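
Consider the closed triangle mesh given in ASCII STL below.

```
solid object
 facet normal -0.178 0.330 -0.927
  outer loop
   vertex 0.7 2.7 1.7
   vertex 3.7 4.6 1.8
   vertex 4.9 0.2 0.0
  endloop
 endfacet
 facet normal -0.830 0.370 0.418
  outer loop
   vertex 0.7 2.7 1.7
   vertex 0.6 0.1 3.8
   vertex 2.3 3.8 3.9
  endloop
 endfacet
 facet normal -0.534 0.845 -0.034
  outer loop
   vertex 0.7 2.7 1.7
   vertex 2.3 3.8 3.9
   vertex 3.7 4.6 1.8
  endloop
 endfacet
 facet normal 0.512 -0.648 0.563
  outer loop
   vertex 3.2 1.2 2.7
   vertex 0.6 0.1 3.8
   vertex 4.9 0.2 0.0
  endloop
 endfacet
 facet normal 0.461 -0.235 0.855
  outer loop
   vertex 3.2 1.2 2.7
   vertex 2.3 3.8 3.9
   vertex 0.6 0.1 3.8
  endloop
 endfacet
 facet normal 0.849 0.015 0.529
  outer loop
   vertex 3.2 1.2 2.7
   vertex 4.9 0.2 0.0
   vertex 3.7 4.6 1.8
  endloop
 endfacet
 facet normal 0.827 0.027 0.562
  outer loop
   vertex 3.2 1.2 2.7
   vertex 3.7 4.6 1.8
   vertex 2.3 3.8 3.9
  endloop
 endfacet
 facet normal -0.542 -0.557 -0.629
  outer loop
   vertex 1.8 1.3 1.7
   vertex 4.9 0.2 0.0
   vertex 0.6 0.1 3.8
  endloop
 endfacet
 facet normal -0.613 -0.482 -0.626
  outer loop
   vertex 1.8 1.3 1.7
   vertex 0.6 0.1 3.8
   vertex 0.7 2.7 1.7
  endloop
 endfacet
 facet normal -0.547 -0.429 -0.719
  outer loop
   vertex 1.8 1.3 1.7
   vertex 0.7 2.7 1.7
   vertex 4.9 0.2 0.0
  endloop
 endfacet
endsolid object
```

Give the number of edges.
15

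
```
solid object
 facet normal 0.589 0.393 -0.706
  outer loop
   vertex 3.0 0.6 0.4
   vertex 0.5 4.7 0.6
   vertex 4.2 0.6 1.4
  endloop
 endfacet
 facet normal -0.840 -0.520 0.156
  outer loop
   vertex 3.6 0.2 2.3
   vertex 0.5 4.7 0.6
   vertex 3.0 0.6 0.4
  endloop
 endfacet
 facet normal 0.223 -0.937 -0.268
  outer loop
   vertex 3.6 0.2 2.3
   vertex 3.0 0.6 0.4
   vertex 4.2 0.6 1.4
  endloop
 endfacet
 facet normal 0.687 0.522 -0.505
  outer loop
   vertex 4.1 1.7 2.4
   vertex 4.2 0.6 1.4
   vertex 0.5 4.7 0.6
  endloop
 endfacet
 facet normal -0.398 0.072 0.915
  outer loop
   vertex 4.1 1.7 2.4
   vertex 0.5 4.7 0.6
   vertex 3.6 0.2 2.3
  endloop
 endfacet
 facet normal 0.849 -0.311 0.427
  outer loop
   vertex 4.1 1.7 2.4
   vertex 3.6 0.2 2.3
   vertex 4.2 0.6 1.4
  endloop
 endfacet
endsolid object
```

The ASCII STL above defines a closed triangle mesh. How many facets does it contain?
6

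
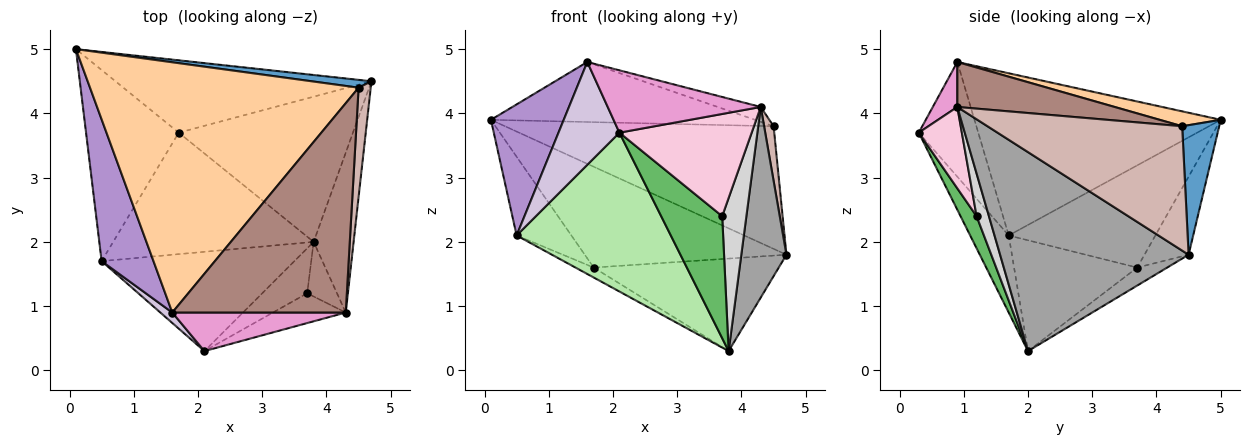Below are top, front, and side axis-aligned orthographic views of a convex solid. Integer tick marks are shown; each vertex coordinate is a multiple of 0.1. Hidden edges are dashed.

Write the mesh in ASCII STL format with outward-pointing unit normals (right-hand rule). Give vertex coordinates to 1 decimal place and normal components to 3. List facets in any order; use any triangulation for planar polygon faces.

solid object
 facet normal 0.136 0.989 0.063
  outer loop
   vertex 4.5 4.4 3.8
   vertex 4.7 4.5 1.8
   vertex 0.1 5.0 3.9
  endloop
 endfacet
 facet normal -0.175 0.800 -0.574
  outer loop
   vertex 1.7 3.7 1.6
   vertex 0.1 5.0 3.9
   vertex 4.7 4.5 1.8
  endloop
 endfacet
 facet normal -0.087 0.535 -0.840
  outer loop
   vertex 1.7 3.7 1.6
   vertex 4.7 4.5 1.8
   vertex 3.8 2.0 0.3
  endloop
 endfacet
 facet normal 0.054 0.233 0.971
  outer loop
   vertex 1.6 0.9 4.8
   vertex 4.5 4.4 3.8
   vertex 0.1 5.0 3.9
  endloop
 endfacet
 facet normal 0.240 -0.911 -0.336
  outer loop
   vertex 3.7 1.2 2.4
   vertex 2.1 0.3 3.7
   vertex 3.8 2.0 0.3
  endloop
 endfacet
 facet normal -0.207 -0.830 -0.518
  outer loop
   vertex 0.5 1.7 2.1
   vertex 3.8 2.0 0.3
   vertex 2.1 0.3 3.7
  endloop
 endfacet
 facet normal -0.483 0.071 -0.873
  outer loop
   vertex 0.5 1.7 2.1
   vertex 1.7 3.7 1.6
   vertex 3.8 2.0 0.3
  endloop
 endfacet
 facet normal -0.714 0.267 -0.647
  outer loop
   vertex 0.5 1.7 2.1
   vertex 0.1 5.0 3.9
   vertex 1.7 3.7 1.6
  endloop
 endfacet
 facet normal -0.917 -0.271 0.293
  outer loop
   vertex 0.5 1.7 2.1
   vertex 1.6 0.9 4.8
   vertex 0.1 5.0 3.9
  endloop
 endfacet
 facet normal -0.697 -0.714 0.072
  outer loop
   vertex 0.5 1.7 2.1
   vertex 2.1 0.3 3.7
   vertex 1.6 0.9 4.8
  endloop
 endfacet
 facet normal 0.250 0.068 0.966
  outer loop
   vertex 4.3 0.9 4.1
   vertex 4.5 4.4 3.8
   vertex 1.6 0.9 4.8
  endloop
 endfacet
 facet normal 0.994 -0.048 0.097
  outer loop
   vertex 4.3 0.9 4.1
   vertex 4.7 4.5 1.8
   vertex 4.5 4.4 3.8
  endloop
 endfacet
 facet normal 0.135 -0.843 0.521
  outer loop
   vertex 4.3 0.9 4.1
   vertex 1.6 0.9 4.8
   vertex 2.1 0.3 3.7
  endloop
 endfacet
 facet normal 0.298 -0.916 -0.267
  outer loop
   vertex 4.3 0.9 4.1
   vertex 2.1 0.3 3.7
   vertex 3.7 1.2 2.4
  endloop
 endfacet
 facet normal 0.954 -0.229 -0.192
  outer loop
   vertex 4.3 0.9 4.1
   vertex 3.8 2.0 0.3
   vertex 4.7 4.5 1.8
  endloop
 endfacet
 facet normal 0.433 -0.849 -0.303
  outer loop
   vertex 4.3 0.9 4.1
   vertex 3.7 1.2 2.4
   vertex 3.8 2.0 0.3
  endloop
 endfacet
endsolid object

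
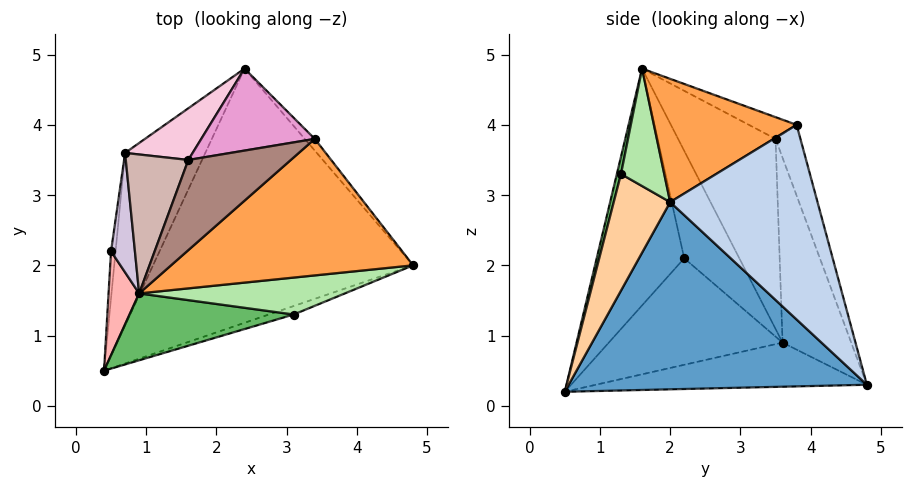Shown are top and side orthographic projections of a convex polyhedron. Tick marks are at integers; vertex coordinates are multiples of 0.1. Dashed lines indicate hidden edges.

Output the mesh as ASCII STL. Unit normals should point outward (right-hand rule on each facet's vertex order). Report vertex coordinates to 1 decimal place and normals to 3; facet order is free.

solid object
 facet normal 0.566 -0.245 -0.787
  outer loop
   vertex 2.4 4.8 0.3
   vertex 4.8 2.0 2.9
   vertex 0.4 0.5 0.2
  endloop
 endfacet
 facet normal 0.777 0.629 -0.040
  outer loop
   vertex 3.4 3.8 4.0
   vertex 4.8 2.0 2.9
   vertex 2.4 4.8 0.3
  endloop
 endfacet
 facet normal 0.446 -0.188 0.875
  outer loop
   vertex 3.4 3.8 4.0
   vertex 0.9 1.6 4.8
   vertex 4.8 2.0 2.9
  endloop
 endfacet
 facet normal 0.364 -0.928 -0.077
  outer loop
   vertex 3.1 1.3 3.3
   vertex 0.4 0.5 0.2
   vertex 4.8 2.0 2.9
  endloop
 endfacet
 facet normal 0.024 -0.973 0.230
  outer loop
   vertex 3.1 1.3 3.3
   vertex 0.9 1.6 4.8
   vertex 0.4 0.5 0.2
  endloop
 endfacet
 facet normal 0.405 -0.578 0.709
  outer loop
   vertex 3.1 1.3 3.3
   vertex 4.8 2.0 2.9
   vertex 0.9 1.6 4.8
  endloop
 endfacet
 facet normal -0.468 0.237 -0.851
  outer loop
   vertex 0.7 3.6 0.9
   vertex 2.4 4.8 0.3
   vertex 0.4 0.5 0.2
  endloop
 endfacet
 facet normal -0.988 -0.085 0.128
  outer loop
   vertex 0.5 2.2 2.1
   vertex 0.4 0.5 0.2
   vertex 0.9 1.6 4.8
  endloop
 endfacet
 facet normal -0.993 0.106 -0.042
  outer loop
   vertex 0.5 2.2 2.1
   vertex 0.7 3.6 0.9
   vertex 0.4 0.5 0.2
  endloop
 endfacet
 facet normal -0.928 0.309 0.206
  outer loop
   vertex 0.5 2.2 2.1
   vertex 0.9 1.6 4.8
   vertex 0.7 3.6 0.9
  endloop
 endfacet
 facet normal -0.178 0.509 0.842
  outer loop
   vertex 1.6 3.5 3.8
   vertex 0.9 1.6 4.8
   vertex 3.4 3.8 4.0
  endloop
 endfacet
 facet normal -0.845 0.457 0.278
  outer loop
   vertex 1.6 3.5 3.8
   vertex 0.7 3.6 0.9
   vertex 0.9 1.6 4.8
  endloop
 endfacet
 facet normal -0.189 0.934 0.304
  outer loop
   vertex 1.6 3.5 3.8
   vertex 3.4 3.8 4.0
   vertex 2.4 4.8 0.3
  endloop
 endfacet
 facet normal -0.520 0.832 0.190
  outer loop
   vertex 1.6 3.5 3.8
   vertex 2.4 4.8 0.3
   vertex 0.7 3.6 0.9
  endloop
 endfacet
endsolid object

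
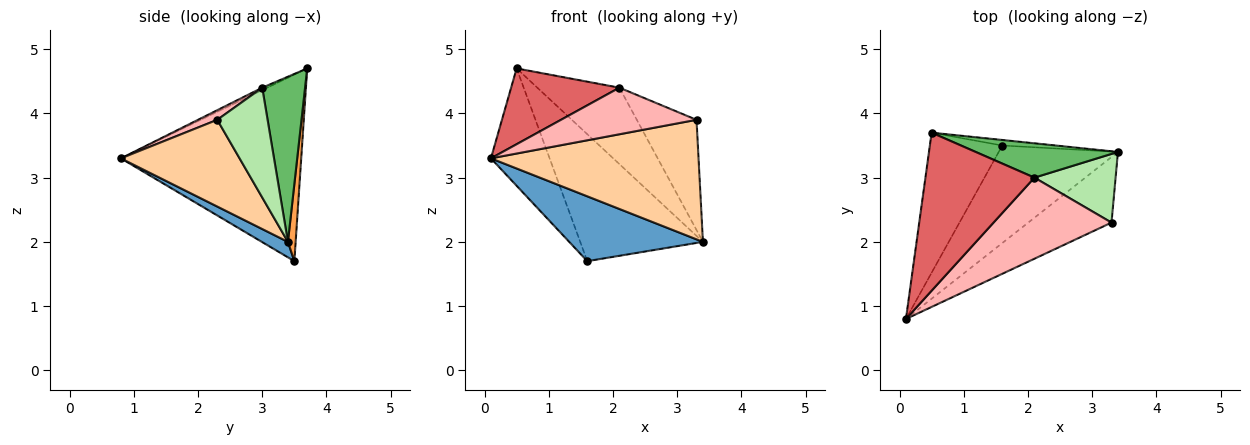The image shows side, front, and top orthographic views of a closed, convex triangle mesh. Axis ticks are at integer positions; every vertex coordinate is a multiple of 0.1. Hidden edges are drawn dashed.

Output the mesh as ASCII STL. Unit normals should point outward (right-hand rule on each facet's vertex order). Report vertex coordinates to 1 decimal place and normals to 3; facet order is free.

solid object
 facet normal 0.107 -0.550 -0.828
  outer loop
   vertex 1.6 3.5 1.7
   vertex 3.4 3.4 2.0
   vertex 0.1 0.8 3.3
  endloop
 endfacet
 facet normal -0.892 0.290 -0.346
  outer loop
   vertex 1.6 3.5 1.7
   vertex 0.1 0.8 3.3
   vertex 0.5 3.7 4.7
  endloop
 endfacet
 facet normal 0.063 0.997 -0.044
  outer loop
   vertex 1.6 3.5 1.7
   vertex 0.5 3.7 4.7
   vertex 3.4 3.4 2.0
  endloop
 endfacet
 facet normal 0.448 -0.784 -0.430
  outer loop
   vertex 3.3 2.3 3.9
   vertex 0.1 0.8 3.3
   vertex 3.4 3.4 2.0
  endloop
 endfacet
 facet normal 0.430 0.824 0.370
  outer loop
   vertex 2.1 3.0 4.4
   vertex 3.4 3.4 2.0
   vertex 0.5 3.7 4.7
  endloop
 endfacet
 facet normal 0.582 0.690 0.430
  outer loop
   vertex 2.1 3.0 4.4
   vertex 3.3 2.3 3.9
   vertex 3.4 3.4 2.0
  endloop
 endfacet
 facet normal -0.020 -0.432 0.901
  outer loop
   vertex 2.1 3.0 4.4
   vertex 0.5 3.7 4.7
   vertex 0.1 0.8 3.3
  endloop
 endfacet
 facet normal 0.071 -0.497 0.865
  outer loop
   vertex 2.1 3.0 4.4
   vertex 0.1 0.8 3.3
   vertex 3.3 2.3 3.9
  endloop
 endfacet
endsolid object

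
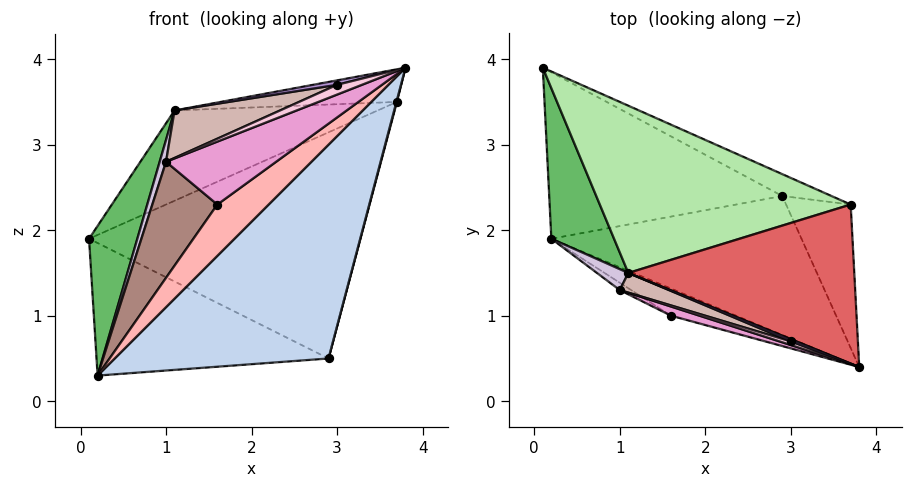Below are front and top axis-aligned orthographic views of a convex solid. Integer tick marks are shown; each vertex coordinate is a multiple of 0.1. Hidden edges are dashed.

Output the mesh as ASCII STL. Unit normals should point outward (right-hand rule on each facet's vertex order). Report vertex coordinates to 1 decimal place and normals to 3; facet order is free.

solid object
 facet normal -0.057 0.622 -0.781
  outer loop
   vertex 2.9 2.4 0.5
   vertex 0.2 1.9 0.3
   vertex 0.1 3.9 1.9
  endloop
 endfacet
 facet normal 0.192 -0.823 -0.535
  outer loop
   vertex 2.9 2.4 0.5
   vertex 3.8 0.4 3.9
   vertex 0.2 1.9 0.3
  endloop
 endfacet
 facet normal 0.436 0.896 -0.087
  outer loop
   vertex 3.7 2.3 3.5
   vertex 2.9 2.4 0.5
   vertex 0.1 3.9 1.9
  endloop
 endfacet
 facet normal 0.966 -0.003 -0.258
  outer loop
   vertex 3.7 2.3 3.5
   vertex 3.8 0.4 3.9
   vertex 2.9 2.4 0.5
  endloop
 endfacet
 facet normal -0.940 -0.241 0.242
  outer loop
   vertex 1.1 1.5 3.4
   vertex 0.1 3.9 1.9
   vertex 0.2 1.9 0.3
  endloop
 endfacet
 facet normal -0.177 0.467 0.866
  outer loop
   vertex 1.1 1.5 3.4
   vertex 3.7 2.3 3.5
   vertex 0.1 3.9 1.9
  endloop
 endfacet
 facet normal -0.099 0.200 0.975
  outer loop
   vertex 1.1 1.5 3.4
   vertex 3.8 0.4 3.9
   vertex 3.7 2.3 3.5
  endloop
 endfacet
 facet normal 0.098 -0.880 -0.465
  outer loop
   vertex 1.6 1.0 2.3
   vertex 0.2 1.9 0.3
   vertex 3.8 0.4 3.9
  endloop
 endfacet
 facet normal -0.408 -0.816 0.408
  outer loop
   vertex 3.0 0.7 3.7
   vertex 3.8 0.4 3.9
   vertex 1.1 1.5 3.4
  endloop
 endfacet
 facet normal -0.938 -0.251 0.240
  outer loop
   vertex 1.0 1.3 2.8
   vertex 1.1 1.5 3.4
   vertex 0.2 1.9 0.3
  endloop
 endfacet
 facet normal -0.483 -0.874 -0.055
  outer loop
   vertex 1.0 1.3 2.8
   vertex 0.2 1.9 0.3
   vertex 1.6 1.0 2.3
  endloop
 endfacet
 facet normal -0.410 -0.843 0.349
  outer loop
   vertex 1.0 1.3 2.8
   vertex 3.0 0.7 3.7
   vertex 1.1 1.5 3.4
  endloop
 endfacet
 facet normal -0.351 -0.927 0.135
  outer loop
   vertex 1.0 1.3 2.8
   vertex 1.6 1.0 2.3
   vertex 3.8 0.4 3.9
  endloop
 endfacet
 facet normal -0.402 -0.857 0.322
  outer loop
   vertex 1.0 1.3 2.8
   vertex 3.8 0.4 3.9
   vertex 3.0 0.7 3.7
  endloop
 endfacet
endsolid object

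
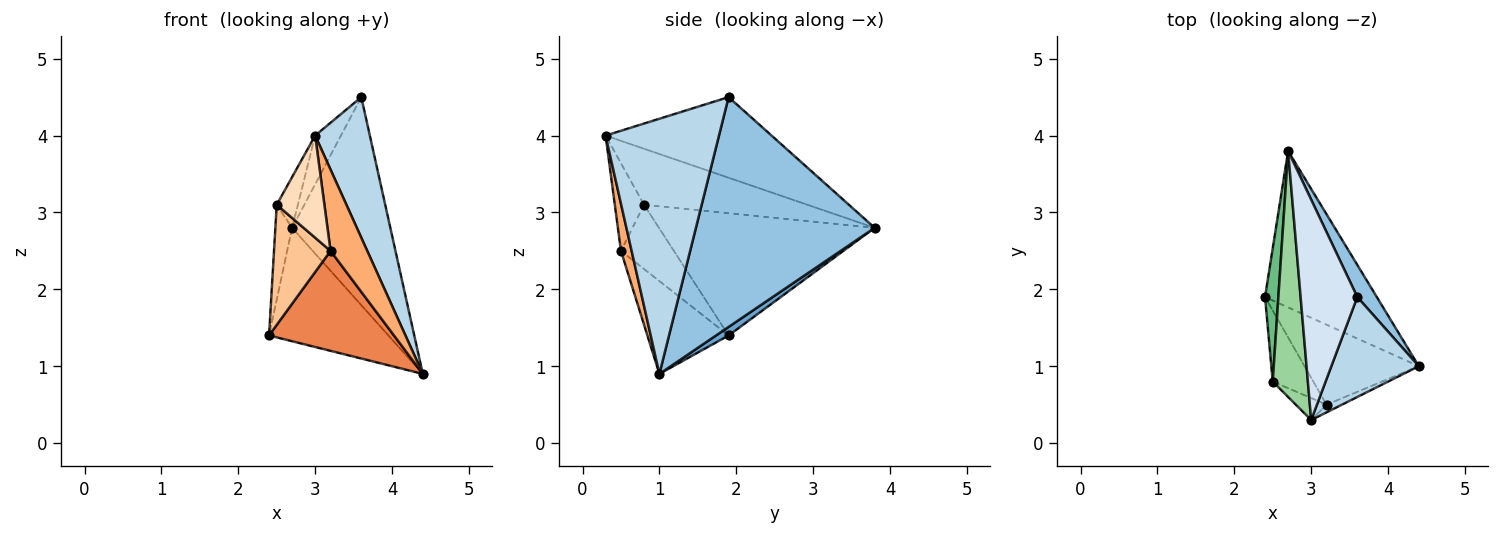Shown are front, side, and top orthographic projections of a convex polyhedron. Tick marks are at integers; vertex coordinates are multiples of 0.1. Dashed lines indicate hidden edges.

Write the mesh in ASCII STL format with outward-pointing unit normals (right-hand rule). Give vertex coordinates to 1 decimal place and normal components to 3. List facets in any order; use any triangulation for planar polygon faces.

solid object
 facet normal 0.062 0.586 -0.808
  outer loop
   vertex 2.7 3.8 2.8
   vertex 4.4 1.0 0.9
   vertex 2.4 1.9 1.4
  endloop
 endfacet
 facet normal 0.874 0.480 0.074
  outer loop
   vertex 3.6 1.9 4.5
   vertex 4.4 1.0 0.9
   vertex 2.7 3.8 2.8
  endloop
 endfacet
 facet normal 0.861 -0.415 0.295
  outer loop
   vertex 3.6 1.9 4.5
   vertex 3.0 0.3 4.0
   vertex 4.4 1.0 0.9
  endloop
 endfacet
 facet normal -0.812 0.126 0.571
  outer loop
   vertex 3.6 1.9 4.5
   vertex 2.7 3.8 2.8
   vertex 3.0 0.3 4.0
  endloop
 endfacet
 facet normal -0.453 -0.696 -0.557
  outer loop
   vertex 3.2 0.5 2.5
   vertex 2.4 1.9 1.4
   vertex 4.4 1.0 0.9
  endloop
 endfacet
 facet normal 0.278 -0.956 -0.090
  outer loop
   vertex 3.2 0.5 2.5
   vertex 4.4 1.0 0.9
   vertex 3.0 0.3 4.0
  endloop
 endfacet
 facet normal -0.627 -0.670 -0.397
  outer loop
   vertex 2.5 0.8 3.1
   vertex 2.4 1.9 1.4
   vertex 3.2 0.5 2.5
  endloop
 endfacet
 facet normal -0.514 -0.839 -0.180
  outer loop
   vertex 2.5 0.8 3.1
   vertex 3.2 0.5 2.5
   vertex 3.0 0.3 4.0
  endloop
 endfacet
 facet normal -0.991 0.077 0.108
  outer loop
   vertex 2.5 0.8 3.1
   vertex 2.7 3.8 2.8
   vertex 2.4 1.9 1.4
  endloop
 endfacet
 facet normal -0.842 0.109 0.528
  outer loop
   vertex 2.5 0.8 3.1
   vertex 3.0 0.3 4.0
   vertex 2.7 3.8 2.8
  endloop
 endfacet
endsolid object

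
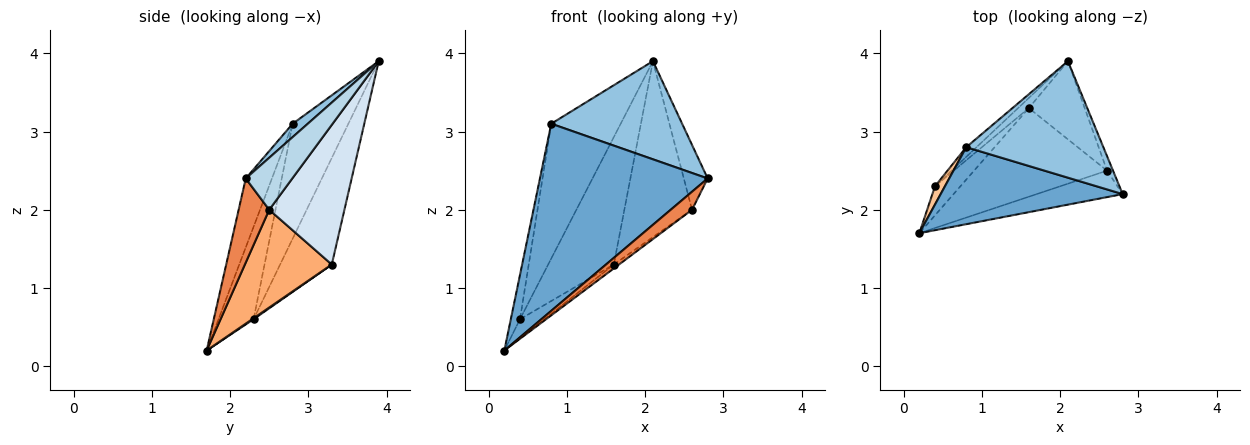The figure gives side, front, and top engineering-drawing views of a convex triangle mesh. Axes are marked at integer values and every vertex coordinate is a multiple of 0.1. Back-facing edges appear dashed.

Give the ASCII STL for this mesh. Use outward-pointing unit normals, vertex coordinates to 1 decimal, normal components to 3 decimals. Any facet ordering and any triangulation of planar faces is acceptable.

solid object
 facet normal -0.143 -0.915 0.377
  outer loop
   vertex 0.8 2.8 3.1
   vertex 0.2 1.7 0.2
   vertex 2.8 2.2 2.4
  endloop
 endfacet
 facet normal 0.074 -0.642 0.763
  outer loop
   vertex 0.8 2.8 3.1
   vertex 2.8 2.2 2.4
   vertex 2.1 3.9 3.9
  endloop
 endfacet
 facet normal 0.885 0.454 -0.102
  outer loop
   vertex 2.6 2.5 2.0
   vertex 2.1 3.9 3.9
   vertex 2.8 2.2 2.4
  endloop
 endfacet
 facet normal 0.712 0.641 -0.285
  outer loop
   vertex 2.6 2.5 2.0
   vertex 1.6 3.3 1.3
   vertex 2.1 3.9 3.9
  endloop
 endfacet
 facet normal 0.628 -0.438 -0.643
  outer loop
   vertex 2.6 2.5 2.0
   vertex 2.8 2.2 2.4
   vertex 0.2 1.7 0.2
  endloop
 endfacet
 facet normal 0.592 0.036 -0.805
  outer loop
   vertex 2.6 2.5 2.0
   vertex 0.2 1.7 0.2
   vertex 1.6 3.3 1.3
  endloop
 endfacet
 facet normal -0.962 0.252 0.104
  outer loop
   vertex 0.4 2.3 0.6
   vertex 0.2 1.7 0.2
   vertex 0.8 2.8 3.1
  endloop
 endfacet
 facet normal 0.032 0.547 -0.837
  outer loop
   vertex 0.4 2.3 0.6
   vertex 1.6 3.3 1.3
   vertex 0.2 1.7 0.2
  endloop
 endfacet
 facet normal -0.625 0.779 -0.056
  outer loop
   vertex 0.4 2.3 0.6
   vertex 0.8 2.8 3.1
   vertex 2.1 3.9 3.9
  endloop
 endfacet
 facet normal -0.617 0.784 -0.062
  outer loop
   vertex 0.4 2.3 0.6
   vertex 2.1 3.9 3.9
   vertex 1.6 3.3 1.3
  endloop
 endfacet
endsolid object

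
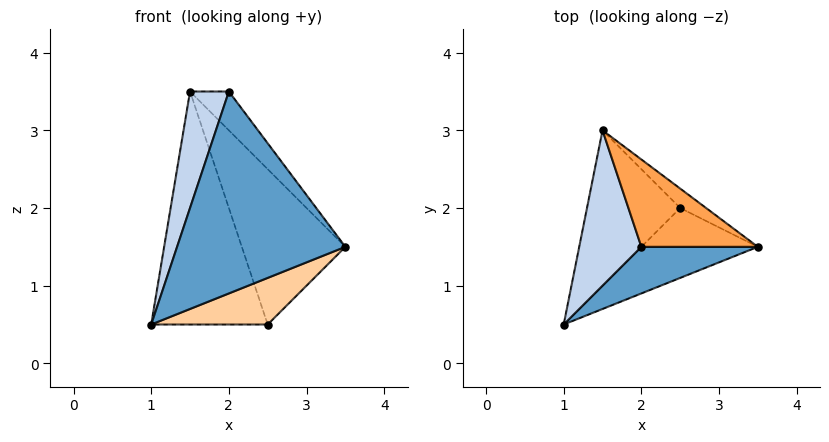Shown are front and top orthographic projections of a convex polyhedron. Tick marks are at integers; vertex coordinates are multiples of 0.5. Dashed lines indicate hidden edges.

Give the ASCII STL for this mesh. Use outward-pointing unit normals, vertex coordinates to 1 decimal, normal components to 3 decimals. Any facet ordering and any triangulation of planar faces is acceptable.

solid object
 facet normal 0.287 -0.933 0.215
  outer loop
   vertex 2.0 1.5 3.5
   vertex 1.0 0.5 0.5
   vertex 3.5 1.5 1.5
  endloop
 endfacet
 facet normal -0.874 -0.291 0.389
  outer loop
   vertex 2.0 1.5 3.5
   vertex 1.5 3.0 3.5
   vertex 1.0 0.5 0.5
  endloop
 endfacet
 facet normal 0.773 0.258 0.580
  outer loop
   vertex 2.0 1.5 3.5
   vertex 3.5 1.5 1.5
   vertex 1.5 3.0 3.5
  endloop
 endfacet
 facet normal 0.485 -0.485 -0.728
  outer loop
   vertex 2.5 2.0 0.5
   vertex 3.5 1.5 1.5
   vertex 1.0 0.5 0.5
  endloop
 endfacet
 facet normal -0.640 0.640 -0.426
  outer loop
   vertex 2.5 2.0 0.5
   vertex 1.0 0.5 0.5
   vertex 1.5 3.0 3.5
  endloop
 endfacet
 facet normal 0.527 0.843 -0.105
  outer loop
   vertex 2.5 2.0 0.5
   vertex 1.5 3.0 3.5
   vertex 3.5 1.5 1.5
  endloop
 endfacet
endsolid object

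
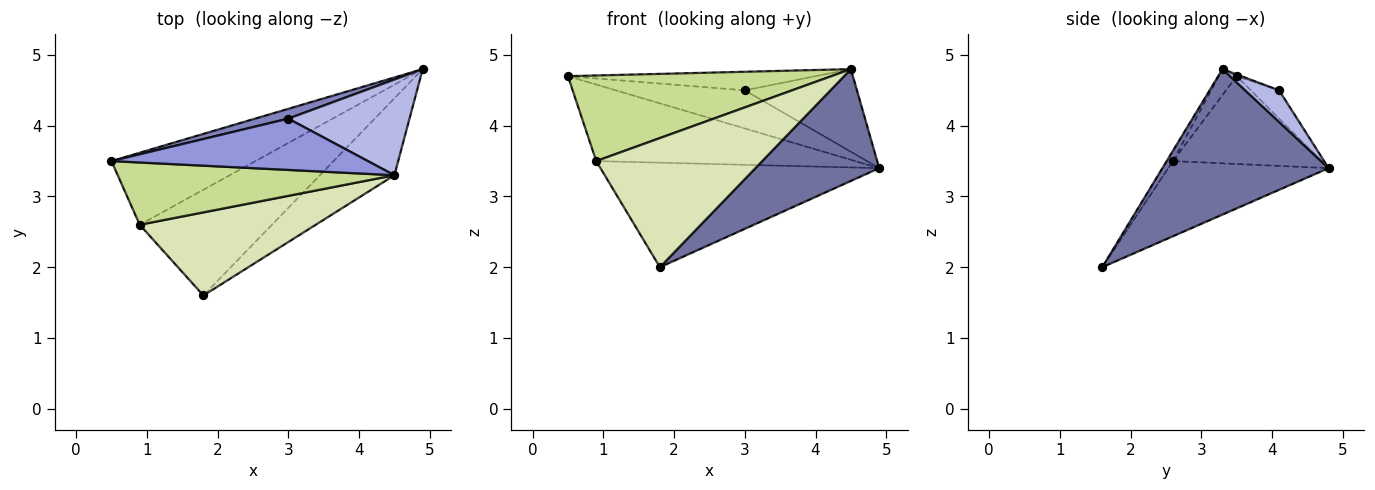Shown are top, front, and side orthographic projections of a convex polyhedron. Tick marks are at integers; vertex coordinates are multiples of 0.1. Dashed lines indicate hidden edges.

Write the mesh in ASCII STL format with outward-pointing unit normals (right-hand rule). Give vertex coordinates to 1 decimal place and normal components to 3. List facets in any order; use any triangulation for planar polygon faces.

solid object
 facet normal 0.742 -0.552 -0.380
  outer loop
   vertex 4.5 3.3 4.8
   vertex 1.8 1.6 2.0
   vertex 4.9 4.8 3.4
  endloop
 endfacet
 facet normal -0.208 0.947 0.244
  outer loop
   vertex 3.0 4.1 4.5
   vertex 4.9 4.8 3.4
   vertex 0.5 3.5 4.7
  endloop
 endfacet
 facet normal -0.006 0.340 0.940
  outer loop
   vertex 3.0 4.1 4.5
   vertex 0.5 3.5 4.7
   vertex 4.5 3.3 4.8
  endloop
 endfacet
 facet normal 0.194 0.641 0.742
  outer loop
   vertex 3.0 4.1 4.5
   vertex 4.5 3.3 4.8
   vertex 4.9 4.8 3.4
  endloop
 endfacet
 facet normal -0.385 0.672 -0.632
  outer loop
   vertex 0.9 2.6 3.5
   vertex 0.5 3.5 4.7
   vertex 4.9 4.8 3.4
  endloop
 endfacet
 facet normal -0.375 0.652 -0.659
  outer loop
   vertex 0.9 2.6 3.5
   vertex 4.9 4.8 3.4
   vertex 1.8 1.6 2.0
  endloop
 endfacet
 facet normal -0.055 -0.808 0.587
  outer loop
   vertex 0.9 2.6 3.5
   vertex 4.5 3.3 4.8
   vertex 0.5 3.5 4.7
  endloop
 endfacet
 facet normal -0.032 -0.840 0.541
  outer loop
   vertex 0.9 2.6 3.5
   vertex 1.8 1.6 2.0
   vertex 4.5 3.3 4.8
  endloop
 endfacet
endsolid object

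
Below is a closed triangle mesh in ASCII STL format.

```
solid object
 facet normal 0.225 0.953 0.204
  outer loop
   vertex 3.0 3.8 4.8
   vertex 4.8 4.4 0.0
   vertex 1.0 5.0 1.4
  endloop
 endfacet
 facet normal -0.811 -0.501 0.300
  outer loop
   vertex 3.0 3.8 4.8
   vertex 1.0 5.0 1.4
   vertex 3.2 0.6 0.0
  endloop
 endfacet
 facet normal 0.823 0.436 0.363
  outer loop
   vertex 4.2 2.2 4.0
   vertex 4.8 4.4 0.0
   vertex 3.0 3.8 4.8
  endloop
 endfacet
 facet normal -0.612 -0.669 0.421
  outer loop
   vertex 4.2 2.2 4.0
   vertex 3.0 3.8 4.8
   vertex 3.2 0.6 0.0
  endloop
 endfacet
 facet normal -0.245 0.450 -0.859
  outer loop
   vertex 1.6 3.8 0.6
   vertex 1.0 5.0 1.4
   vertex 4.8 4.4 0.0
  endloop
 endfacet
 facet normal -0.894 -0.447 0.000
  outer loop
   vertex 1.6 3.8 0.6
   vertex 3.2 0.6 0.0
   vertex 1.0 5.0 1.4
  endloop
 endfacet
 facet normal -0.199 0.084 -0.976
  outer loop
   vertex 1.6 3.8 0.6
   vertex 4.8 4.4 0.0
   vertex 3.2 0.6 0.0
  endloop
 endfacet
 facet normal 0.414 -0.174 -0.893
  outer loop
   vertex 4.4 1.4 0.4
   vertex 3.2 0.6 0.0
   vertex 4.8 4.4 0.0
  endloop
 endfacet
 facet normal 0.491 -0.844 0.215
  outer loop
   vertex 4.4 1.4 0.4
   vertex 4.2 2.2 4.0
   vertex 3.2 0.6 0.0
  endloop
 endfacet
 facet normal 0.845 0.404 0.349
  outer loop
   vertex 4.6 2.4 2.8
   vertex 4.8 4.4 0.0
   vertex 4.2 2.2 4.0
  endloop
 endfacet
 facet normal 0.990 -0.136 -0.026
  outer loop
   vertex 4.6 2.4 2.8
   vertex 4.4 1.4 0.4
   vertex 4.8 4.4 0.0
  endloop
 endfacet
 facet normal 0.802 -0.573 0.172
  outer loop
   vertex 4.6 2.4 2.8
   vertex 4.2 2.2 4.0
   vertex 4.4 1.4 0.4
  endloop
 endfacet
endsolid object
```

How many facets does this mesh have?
12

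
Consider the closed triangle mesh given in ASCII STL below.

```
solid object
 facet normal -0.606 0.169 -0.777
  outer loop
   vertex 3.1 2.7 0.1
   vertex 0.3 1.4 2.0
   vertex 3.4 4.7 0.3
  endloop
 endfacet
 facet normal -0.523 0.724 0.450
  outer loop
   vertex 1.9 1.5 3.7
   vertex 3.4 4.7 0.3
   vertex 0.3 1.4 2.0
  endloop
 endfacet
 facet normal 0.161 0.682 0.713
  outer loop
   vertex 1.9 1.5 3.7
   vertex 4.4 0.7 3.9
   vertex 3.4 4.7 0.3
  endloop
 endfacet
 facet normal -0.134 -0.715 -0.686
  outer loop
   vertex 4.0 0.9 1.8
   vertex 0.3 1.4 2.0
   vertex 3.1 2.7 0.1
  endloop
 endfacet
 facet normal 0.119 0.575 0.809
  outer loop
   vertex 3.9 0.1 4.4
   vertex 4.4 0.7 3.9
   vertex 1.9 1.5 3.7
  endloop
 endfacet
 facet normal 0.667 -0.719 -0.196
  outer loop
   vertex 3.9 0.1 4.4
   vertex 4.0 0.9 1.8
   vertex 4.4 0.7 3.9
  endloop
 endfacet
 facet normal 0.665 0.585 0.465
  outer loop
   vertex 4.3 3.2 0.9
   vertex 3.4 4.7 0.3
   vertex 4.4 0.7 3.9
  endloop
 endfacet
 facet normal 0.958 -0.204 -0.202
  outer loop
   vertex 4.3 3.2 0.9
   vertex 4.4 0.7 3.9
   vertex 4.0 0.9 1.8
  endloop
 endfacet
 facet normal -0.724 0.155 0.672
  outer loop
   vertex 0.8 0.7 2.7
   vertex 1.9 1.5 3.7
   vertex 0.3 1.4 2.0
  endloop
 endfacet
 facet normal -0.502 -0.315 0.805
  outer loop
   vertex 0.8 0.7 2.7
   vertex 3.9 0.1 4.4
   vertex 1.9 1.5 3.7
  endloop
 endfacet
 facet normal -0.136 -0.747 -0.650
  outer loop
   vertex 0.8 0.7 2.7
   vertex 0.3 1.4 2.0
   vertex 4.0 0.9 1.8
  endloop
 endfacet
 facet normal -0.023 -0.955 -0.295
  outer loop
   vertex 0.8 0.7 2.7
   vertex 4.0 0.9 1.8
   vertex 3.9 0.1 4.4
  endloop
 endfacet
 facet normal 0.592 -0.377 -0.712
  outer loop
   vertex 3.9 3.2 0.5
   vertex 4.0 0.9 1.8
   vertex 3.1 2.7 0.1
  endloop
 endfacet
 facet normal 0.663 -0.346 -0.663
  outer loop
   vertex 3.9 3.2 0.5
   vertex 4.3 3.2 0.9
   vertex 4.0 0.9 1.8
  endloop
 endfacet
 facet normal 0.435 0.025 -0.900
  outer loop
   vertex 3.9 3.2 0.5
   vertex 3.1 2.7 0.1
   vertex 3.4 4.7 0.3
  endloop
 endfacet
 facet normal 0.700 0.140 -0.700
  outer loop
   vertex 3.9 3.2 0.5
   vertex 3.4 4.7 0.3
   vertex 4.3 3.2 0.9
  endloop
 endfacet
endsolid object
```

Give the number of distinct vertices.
10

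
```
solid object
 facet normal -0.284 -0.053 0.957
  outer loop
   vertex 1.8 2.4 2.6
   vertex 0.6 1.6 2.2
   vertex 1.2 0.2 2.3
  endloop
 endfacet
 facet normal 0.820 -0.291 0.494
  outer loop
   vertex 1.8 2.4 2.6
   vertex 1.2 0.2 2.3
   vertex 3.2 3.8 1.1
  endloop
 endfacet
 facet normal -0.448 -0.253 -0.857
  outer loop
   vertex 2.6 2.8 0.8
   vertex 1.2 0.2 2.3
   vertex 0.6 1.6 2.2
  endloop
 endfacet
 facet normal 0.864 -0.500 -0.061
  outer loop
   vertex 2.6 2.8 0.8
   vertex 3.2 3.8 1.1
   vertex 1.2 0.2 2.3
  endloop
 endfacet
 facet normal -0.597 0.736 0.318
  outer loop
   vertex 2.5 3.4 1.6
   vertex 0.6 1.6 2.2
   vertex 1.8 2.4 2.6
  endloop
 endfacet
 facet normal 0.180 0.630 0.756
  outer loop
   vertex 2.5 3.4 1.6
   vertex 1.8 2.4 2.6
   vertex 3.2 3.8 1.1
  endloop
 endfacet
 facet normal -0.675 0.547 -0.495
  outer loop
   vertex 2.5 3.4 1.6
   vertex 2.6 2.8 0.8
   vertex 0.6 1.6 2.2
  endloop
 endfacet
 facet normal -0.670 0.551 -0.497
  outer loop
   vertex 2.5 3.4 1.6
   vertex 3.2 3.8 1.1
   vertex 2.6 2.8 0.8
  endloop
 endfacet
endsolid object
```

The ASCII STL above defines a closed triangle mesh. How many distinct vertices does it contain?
6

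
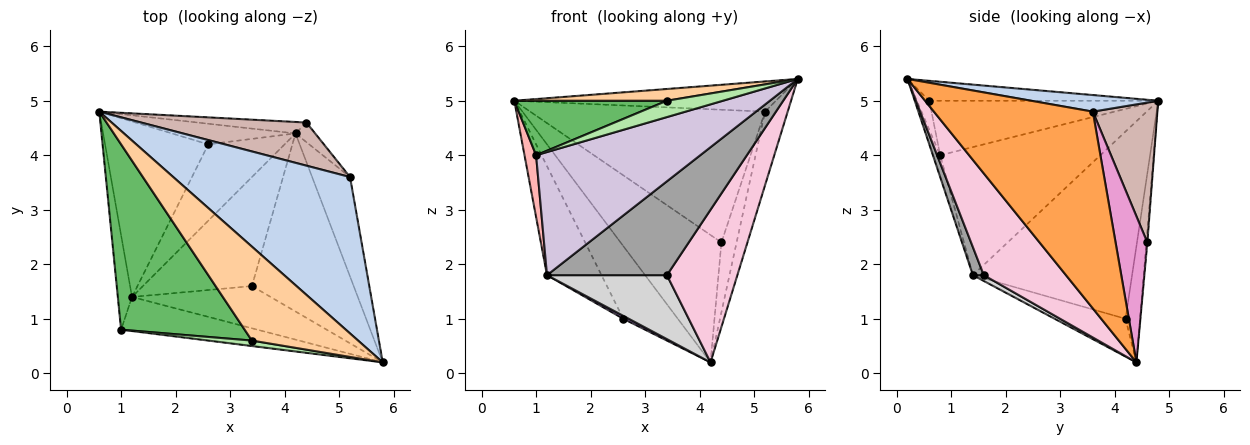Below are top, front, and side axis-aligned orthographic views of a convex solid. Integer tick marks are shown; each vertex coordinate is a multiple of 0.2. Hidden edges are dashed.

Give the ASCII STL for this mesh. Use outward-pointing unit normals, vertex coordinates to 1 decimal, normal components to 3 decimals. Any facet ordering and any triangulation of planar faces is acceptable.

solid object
 facet normal -0.249 0.932 -0.264
  outer loop
   vertex 2.6 4.2 1.0
   vertex 0.6 4.8 5.0
   vertex 4.2 4.4 0.2
  endloop
 endfacet
 facet normal 0.092 0.189 0.978
  outer loop
   vertex 5.2 3.6 4.8
   vertex 0.6 4.8 5.0
   vertex 5.8 0.2 5.4
  endloop
 endfacet
 facet normal 0.972 0.139 -0.187
  outer loop
   vertex 5.2 3.6 4.8
   vertex 5.8 0.2 5.4
   vertex 4.2 4.4 0.2
  endloop
 endfacet
 facet normal -0.183 -0.122 0.976
  outer loop
   vertex 3.4 0.6 5.0
   vertex 5.8 0.2 5.4
   vertex 0.6 4.8 5.0
  endloop
 endfacet
 facet normal -0.390 -0.260 0.883
  outer loop
   vertex 3.4 0.6 5.0
   vertex 0.6 4.8 5.0
   vertex 1.0 0.8 4.0
  endloop
 endfacet
 facet normal -0.206 -0.928 0.309
  outer loop
   vertex 3.4 0.6 5.0
   vertex 1.0 0.8 4.0
   vertex 5.8 0.2 5.4
  endloop
 endfacet
 facet normal -0.839 0.287 -0.462
  outer loop
   vertex 1.2 1.4 1.8
   vertex 0.6 4.8 5.0
   vertex 2.6 4.2 1.0
  endloop
 endfacet
 facet normal -0.991 -0.072 -0.110
  outer loop
   vertex 1.2 1.4 1.8
   vertex 1.0 0.8 4.0
   vertex 0.6 4.8 5.0
  endloop
 endfacet
 facet normal -0.444 -0.034 -0.896
  outer loop
   vertex 1.2 1.4 1.8
   vertex 2.6 4.2 1.0
   vertex 4.2 4.4 0.2
  endloop
 endfacet
 facet normal -0.043 -0.963 -0.266
  outer loop
   vertex 1.2 1.4 1.8
   vertex 5.8 0.2 5.4
   vertex 1.0 0.8 4.0
  endloop
 endfacet
 facet normal -0.009 0.996 -0.090
  outer loop
   vertex 4.4 4.6 2.4
   vertex 4.2 4.4 0.2
   vertex 0.6 4.8 5.0
  endloop
 endfacet
 facet normal 0.253 0.920 0.299
  outer loop
   vertex 4.4 4.6 2.4
   vertex 0.6 4.8 5.0
   vertex 5.2 3.6 4.8
  endloop
 endfacet
 facet normal 0.896 0.428 -0.120
  outer loop
   vertex 4.4 4.6 2.4
   vertex 5.2 3.6 4.8
   vertex 4.2 4.4 0.2
  endloop
 endfacet
 facet normal 0.605 -0.518 -0.605
  outer loop
   vertex 3.4 1.6 1.8
   vertex 4.2 4.4 0.2
   vertex 5.8 0.2 5.4
  endloop
 endfacet
 facet normal 0.083 -0.909 -0.409
  outer loop
   vertex 3.4 1.6 1.8
   vertex 5.8 0.2 5.4
   vertex 1.2 1.4 1.8
  endloop
 endfacet
 facet normal 0.046 -0.505 -0.862
  outer loop
   vertex 3.4 1.6 1.8
   vertex 1.2 1.4 1.8
   vertex 4.2 4.4 0.2
  endloop
 endfacet
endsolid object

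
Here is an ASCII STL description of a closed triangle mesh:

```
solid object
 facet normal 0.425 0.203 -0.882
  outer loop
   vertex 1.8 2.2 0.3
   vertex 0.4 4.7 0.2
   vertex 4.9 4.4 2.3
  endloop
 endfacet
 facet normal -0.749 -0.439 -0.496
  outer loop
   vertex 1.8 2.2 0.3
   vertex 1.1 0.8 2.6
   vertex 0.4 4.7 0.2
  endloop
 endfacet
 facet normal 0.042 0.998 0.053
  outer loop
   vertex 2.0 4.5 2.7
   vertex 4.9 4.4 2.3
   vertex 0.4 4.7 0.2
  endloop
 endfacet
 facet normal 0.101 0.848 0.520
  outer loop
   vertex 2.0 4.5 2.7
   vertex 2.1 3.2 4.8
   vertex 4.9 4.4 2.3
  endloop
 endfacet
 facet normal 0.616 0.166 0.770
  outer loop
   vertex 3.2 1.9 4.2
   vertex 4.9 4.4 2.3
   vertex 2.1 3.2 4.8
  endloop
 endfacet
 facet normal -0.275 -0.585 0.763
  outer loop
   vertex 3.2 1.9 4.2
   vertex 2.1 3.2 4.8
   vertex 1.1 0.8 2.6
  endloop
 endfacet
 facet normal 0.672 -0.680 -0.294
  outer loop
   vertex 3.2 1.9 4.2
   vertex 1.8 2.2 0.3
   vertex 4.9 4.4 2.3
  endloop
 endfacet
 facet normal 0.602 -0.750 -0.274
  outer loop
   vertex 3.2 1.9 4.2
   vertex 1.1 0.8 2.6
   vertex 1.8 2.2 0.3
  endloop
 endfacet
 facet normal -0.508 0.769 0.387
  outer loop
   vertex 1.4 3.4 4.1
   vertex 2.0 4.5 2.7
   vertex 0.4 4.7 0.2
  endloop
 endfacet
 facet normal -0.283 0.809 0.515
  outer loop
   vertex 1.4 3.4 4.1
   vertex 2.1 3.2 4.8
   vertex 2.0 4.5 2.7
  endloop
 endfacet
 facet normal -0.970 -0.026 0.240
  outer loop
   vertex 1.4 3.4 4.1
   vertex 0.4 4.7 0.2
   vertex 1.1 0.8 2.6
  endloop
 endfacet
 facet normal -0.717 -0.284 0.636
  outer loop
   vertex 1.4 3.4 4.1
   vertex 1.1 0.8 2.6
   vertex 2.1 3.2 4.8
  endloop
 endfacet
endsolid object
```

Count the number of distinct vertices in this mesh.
8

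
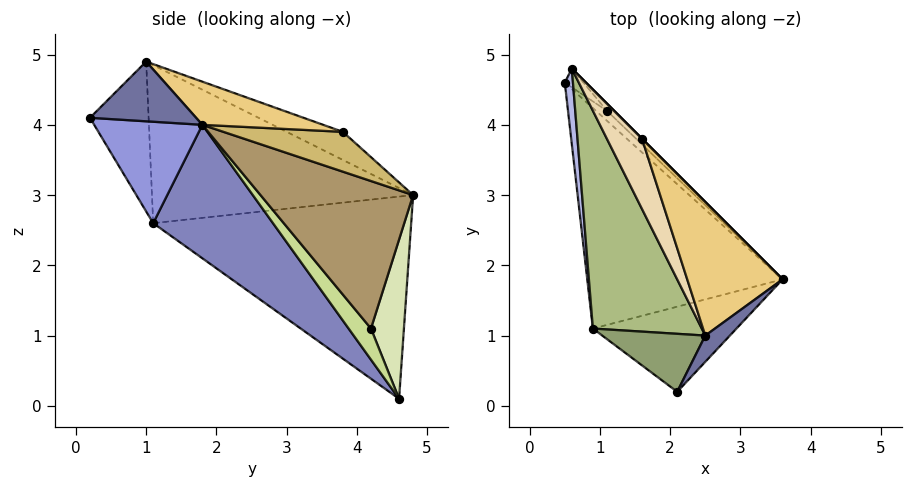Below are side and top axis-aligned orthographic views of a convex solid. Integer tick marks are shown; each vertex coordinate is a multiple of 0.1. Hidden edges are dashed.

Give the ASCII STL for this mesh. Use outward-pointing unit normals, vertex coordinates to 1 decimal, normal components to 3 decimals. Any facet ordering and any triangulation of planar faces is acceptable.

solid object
 facet normal 0.707 -0.645 0.291
  outer loop
   vertex 2.5 1.0 4.9
   vertex 2.1 0.2 4.1
   vertex 3.6 1.8 4.0
  endloop
 endfacet
 facet normal 0.500 -0.465 -0.731
  outer loop
   vertex 0.9 1.1 2.6
   vertex 0.5 4.6 0.1
   vertex 3.6 1.8 4.0
  endloop
 endfacet
 facet normal 0.497 -0.509 -0.703
  outer loop
   vertex 0.9 1.1 2.6
   vertex 3.6 1.8 4.0
   vertex 2.1 0.2 4.1
  endloop
 endfacet
 facet normal -0.996 -0.085 0.040
  outer loop
   vertex 0.9 1.1 2.6
   vertex 0.6 4.8 3.0
   vertex 0.5 4.6 0.1
  endloop
 endfacet
 facet normal -0.814 -0.153 0.560
  outer loop
   vertex 0.9 1.1 2.6
   vertex 2.1 0.2 4.1
   vertex 2.5 1.0 4.9
  endloop
 endfacet
 facet normal -0.817 -0.127 0.563
  outer loop
   vertex 0.9 1.1 2.6
   vertex 2.5 1.0 4.9
   vertex 0.6 4.8 3.0
  endloop
 endfacet
 facet normal 0.816 0.500 -0.290
  outer loop
   vertex 1.1 4.2 1.1
   vertex 3.6 1.8 4.0
   vertex 0.5 4.6 0.1
  endloop
 endfacet
 facet normal 0.637 0.768 -0.075
  outer loop
   vertex 1.1 4.2 1.1
   vertex 0.5 4.6 0.1
   vertex 0.6 4.8 3.0
  endloop
 endfacet
 facet normal 0.712 0.701 -0.034
  outer loop
   vertex 1.1 4.2 1.1
   vertex 0.6 4.8 3.0
   vertex 3.6 1.8 4.0
  endloop
 endfacet
 facet normal 0.707 0.707 0.000
  outer loop
   vertex 1.6 3.8 3.9
   vertex 3.6 1.8 4.0
   vertex 0.6 4.8 3.0
  endloop
 endfacet
 facet normal 0.375 0.416 0.828
  outer loop
   vertex 1.6 3.8 3.9
   vertex 2.5 1.0 4.9
   vertex 3.6 1.8 4.0
  endloop
 endfacet
 facet normal -0.623 0.078 0.778
  outer loop
   vertex 1.6 3.8 3.9
   vertex 0.6 4.8 3.0
   vertex 2.5 1.0 4.9
  endloop
 endfacet
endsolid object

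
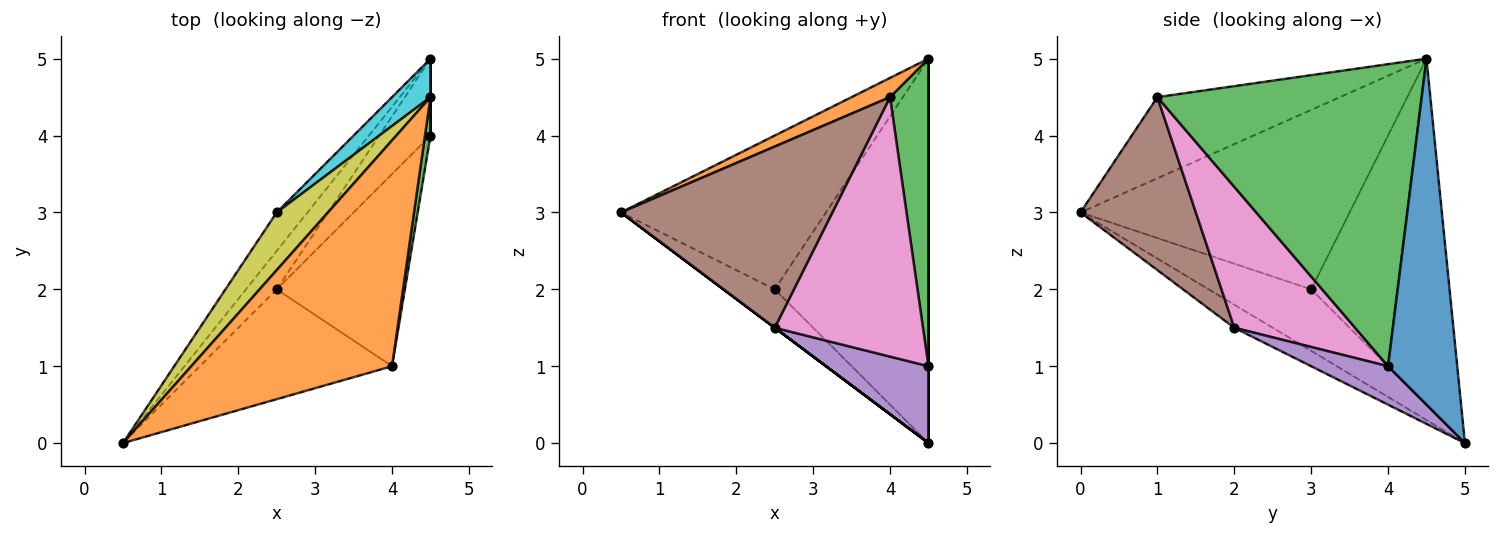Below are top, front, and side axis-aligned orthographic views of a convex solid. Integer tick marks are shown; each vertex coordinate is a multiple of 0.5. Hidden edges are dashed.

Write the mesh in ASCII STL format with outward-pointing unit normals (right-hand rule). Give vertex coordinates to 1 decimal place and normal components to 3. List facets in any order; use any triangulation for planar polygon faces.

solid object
 facet normal 1.000 0.000 0.000
  outer loop
   vertex 4.5 4.5 5.0
   vertex 4.5 4.0 1.0
   vertex 4.5 5.0 0.0
  endloop
 endfacet
 facet normal -0.374 -0.079 0.924
  outer loop
   vertex 4.0 1.0 4.5
   vertex 4.5 4.5 5.0
   vertex 0.5 0.0 3.0
  endloop
 endfacet
 facet normal 0.989 -0.144 0.018
  outer loop
   vertex 4.0 1.0 4.5
   vertex 4.5 4.0 1.0
   vertex 4.5 4.5 5.0
  endloop
 endfacet
 facet normal -0.600 0.000 -0.800
  outer loop
   vertex 2.5 2.0 1.5
   vertex 0.5 0.0 3.0
   vertex 4.5 5.0 0.0
  endloop
 endfacet
 facet normal 0.469 -0.625 -0.625
  outer loop
   vertex 2.5 2.0 1.5
   vertex 4.5 5.0 0.0
   vertex 4.5 4.0 1.0
  endloop
 endfacet
 facet normal 0.423 -0.775 -0.470
  outer loop
   vertex 2.5 2.0 1.5
   vertex 4.0 1.0 4.5
   vertex 0.5 0.0 3.0
  endloop
 endfacet
 facet normal 0.548 -0.672 -0.498
  outer loop
   vertex 2.5 2.0 1.5
   vertex 4.5 4.0 1.0
   vertex 4.0 1.0 4.5
  endloop
 endfacet
 facet normal -0.816 0.408 -0.408
  outer loop
   vertex 2.5 3.0 2.0
   vertex 4.5 5.0 0.0
   vertex 0.5 0.0 3.0
  endloop
 endfacet
 facet normal -0.776 0.591 0.222
  outer loop
   vertex 2.5 3.0 2.0
   vertex 0.5 0.0 3.0
   vertex 4.5 4.5 5.0
  endloop
 endfacet
 facet normal -0.667 0.741 0.074
  outer loop
   vertex 2.5 3.0 2.0
   vertex 4.5 4.5 5.0
   vertex 4.5 5.0 0.0
  endloop
 endfacet
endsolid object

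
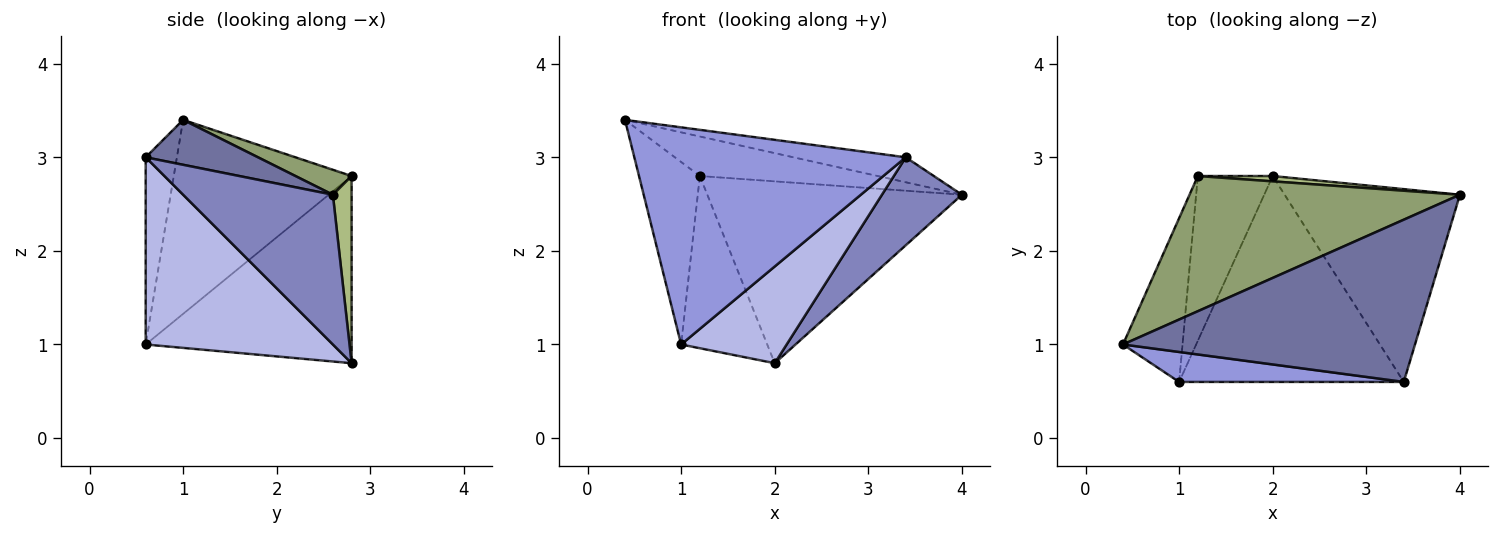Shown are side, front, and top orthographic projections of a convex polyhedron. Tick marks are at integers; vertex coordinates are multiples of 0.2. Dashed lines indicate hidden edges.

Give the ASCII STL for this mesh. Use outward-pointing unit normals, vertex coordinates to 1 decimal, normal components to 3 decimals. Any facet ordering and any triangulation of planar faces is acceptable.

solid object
 facet normal 0.150 0.150 0.977
  outer loop
   vertex 3.4 0.6 3.0
   vertex 4.0 2.6 2.6
   vertex 0.4 1.0 3.4
  endloop
 endfacet
 facet normal 0.614 -0.328 -0.718
  outer loop
   vertex 2.0 2.8 0.8
   vertex 4.0 2.6 2.6
   vertex 3.4 0.6 3.0
  endloop
 endfacet
 facet normal -0.113 -0.984 0.136
  outer loop
   vertex 1.0 0.6 1.0
   vertex 3.4 0.6 3.0
   vertex 0.4 1.0 3.4
  endloop
 endfacet
 facet normal 0.602 -0.339 -0.723
  outer loop
   vertex 1.0 0.6 1.0
   vertex 2.0 2.8 0.8
   vertex 3.4 0.6 3.0
  endloop
 endfacet
 facet normal 0.088 0.279 0.956
  outer loop
   vertex 1.2 2.8 2.8
   vertex 0.4 1.0 3.4
   vertex 4.0 2.6 2.6
  endloop
 endfacet
 facet normal 0.073 0.997 0.029
  outer loop
   vertex 1.2 2.8 2.8
   vertex 4.0 2.6 2.6
   vertex 2.0 2.8 0.8
  endloop
 endfacet
 facet normal -0.909 0.311 -0.279
  outer loop
   vertex 1.2 2.8 2.8
   vertex 1.0 0.6 1.0
   vertex 0.4 1.0 3.4
  endloop
 endfacet
 facet normal -0.866 0.362 -0.346
  outer loop
   vertex 1.2 2.8 2.8
   vertex 2.0 2.8 0.8
   vertex 1.0 0.6 1.0
  endloop
 endfacet
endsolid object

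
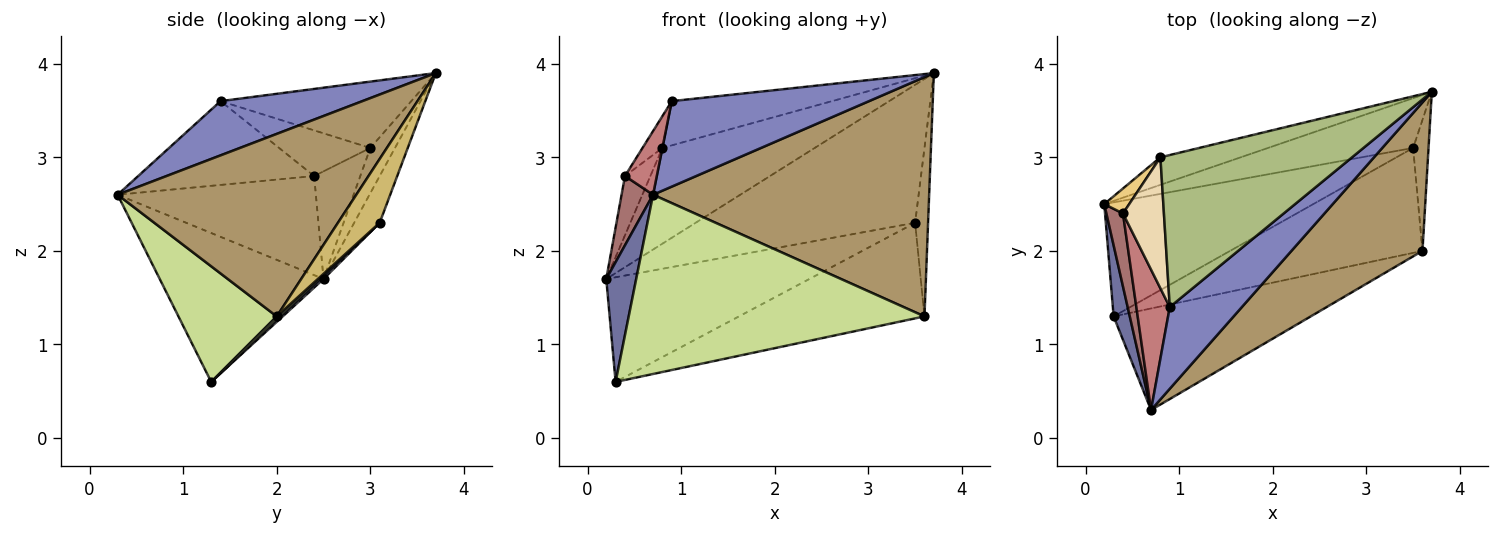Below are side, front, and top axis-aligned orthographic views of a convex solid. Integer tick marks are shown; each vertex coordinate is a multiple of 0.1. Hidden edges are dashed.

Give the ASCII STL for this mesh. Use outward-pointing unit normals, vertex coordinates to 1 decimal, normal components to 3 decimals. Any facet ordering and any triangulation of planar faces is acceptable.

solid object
 facet normal -0.978 -0.179 0.106
  outer loop
   vertex 0.3 1.3 0.6
   vertex 0.7 0.3 2.6
   vertex 0.2 2.5 1.7
  endloop
 endfacet
 facet normal 0.461 -0.641 0.613
  outer loop
   vertex 0.9 1.4 3.6
   vertex 0.7 0.3 2.6
   vertex 3.7 3.7 3.9
  endloop
 endfacet
 facet normal -0.109 0.935 -0.337
  outer loop
   vertex 3.5 3.1 2.3
   vertex 0.2 2.5 1.7
   vertex 3.7 3.7 3.9
  endloop
 endfacet
 facet normal 0.011 0.676 -0.737
  outer loop
   vertex 3.5 3.1 2.3
   vertex 0.3 1.3 0.6
   vertex 0.2 2.5 1.7
  endloop
 endfacet
 facet normal -0.154 0.950 -0.273
  outer loop
   vertex 0.8 3.0 3.1
   vertex 3.7 3.7 3.9
   vertex 0.2 2.5 1.7
  endloop
 endfacet
 facet normal -0.315 0.265 0.911
  outer loop
   vertex 0.8 3.0 3.1
   vertex 0.9 1.4 3.6
   vertex 3.7 3.7 3.9
  endloop
 endfacet
 facet normal 0.278 -0.836 -0.473
  outer loop
   vertex 3.6 2.0 1.3
   vertex 0.7 0.3 2.6
   vertex 0.3 1.3 0.6
  endloop
 endfacet
 facet normal 0.014 0.673 -0.739
  outer loop
   vertex 3.6 2.0 1.3
   vertex 0.3 1.3 0.6
   vertex 3.5 3.1 2.3
  endloop
 endfacet
 facet normal 0.592 -0.685 0.425
  outer loop
   vertex 3.6 2.0 1.3
   vertex 3.7 3.7 3.9
   vertex 0.7 0.3 2.6
  endloop
 endfacet
 facet normal 0.931 0.289 -0.225
  outer loop
   vertex 3.6 2.0 1.3
   vertex 3.5 3.1 2.3
   vertex 3.7 3.7 3.9
  endloop
 endfacet
 facet normal -0.858 0.473 0.199
  outer loop
   vertex 0.4 2.4 2.8
   vertex 0.8 3.0 3.1
   vertex 0.2 2.5 1.7
  endloop
 endfacet
 facet normal -0.735 0.160 0.659
  outer loop
   vertex 0.4 2.4 2.8
   vertex 0.9 1.4 3.6
   vertex 0.8 3.0 3.1
  endloop
 endfacet
 facet normal -0.974 -0.155 0.163
  outer loop
   vertex 0.4 2.4 2.8
   vertex 0.2 2.5 1.7
   vertex 0.7 0.3 2.6
  endloop
 endfacet
 facet normal -0.916 -0.166 0.365
  outer loop
   vertex 0.4 2.4 2.8
   vertex 0.7 0.3 2.6
   vertex 0.9 1.4 3.6
  endloop
 endfacet
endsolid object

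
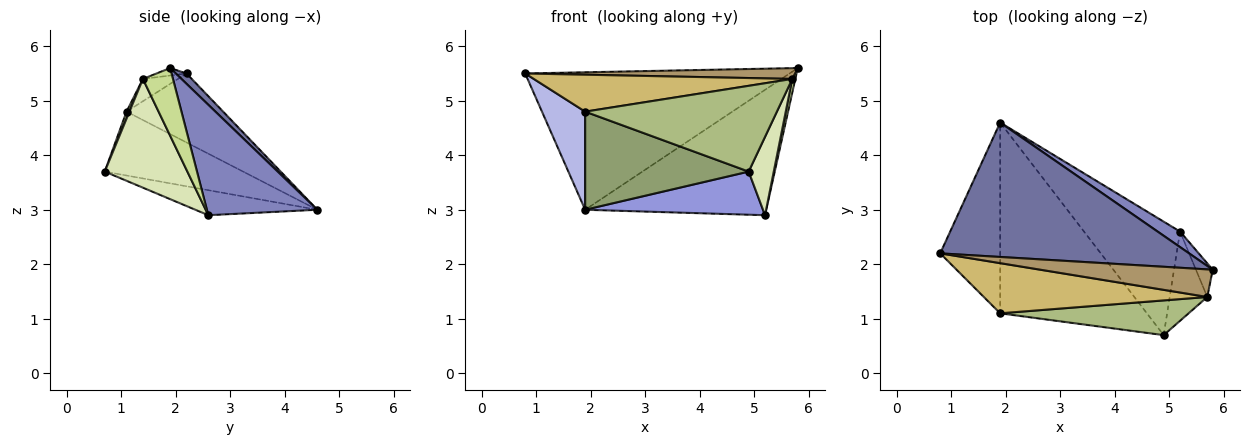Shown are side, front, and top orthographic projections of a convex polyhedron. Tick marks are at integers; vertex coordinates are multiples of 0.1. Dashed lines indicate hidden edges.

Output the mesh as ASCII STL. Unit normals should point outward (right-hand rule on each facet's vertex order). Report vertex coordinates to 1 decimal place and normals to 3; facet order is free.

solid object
 facet normal 0.029 0.715 0.699
  outer loop
   vertex 1.9 4.6 3.0
   vertex 0.8 2.2 5.5
   vertex 5.8 1.9 5.6
  endloop
 endfacet
 facet normal 0.518 0.849 0.105
  outer loop
   vertex 5.2 2.6 2.9
   vertex 1.9 4.6 3.0
   vertex 5.8 1.9 5.6
  endloop
 endfacet
 facet normal -0.237 -0.345 -0.908
  outer loop
   vertex 5.2 2.6 2.9
   vertex 4.9 0.7 3.7
   vertex 1.9 4.6 3.0
  endloop
 endfacet
 facet normal -0.715 -0.320 -0.622
  outer loop
   vertex 1.9 1.1 4.8
   vertex 0.8 2.2 5.5
   vertex 1.9 4.6 3.0
  endloop
 endfacet
 facet normal -0.361 -0.427 -0.829
  outer loop
   vertex 1.9 1.1 4.8
   vertex 1.9 4.6 3.0
   vertex 4.9 0.7 3.7
  endloop
 endfacet
 facet normal 0.014 -0.927 0.375
  outer loop
   vertex 5.7 1.4 5.4
   vertex 1.9 1.1 4.8
   vertex 4.9 0.7 3.7
  endloop
 endfacet
 facet normal 0.966 -0.097 -0.240
  outer loop
   vertex 5.7 1.4 5.4
   vertex 5.2 2.6 2.9
   vertex 5.8 1.9 5.6
  endloop
 endfacet
 facet normal 0.909 -0.276 -0.314
  outer loop
   vertex 5.7 1.4 5.4
   vertex 4.9 0.7 3.7
   vertex 5.2 2.6 2.9
  endloop
 endfacet
 facet normal -0.040 -0.364 0.930
  outer loop
   vertex 5.7 1.4 5.4
   vertex 5.8 1.9 5.6
   vertex 0.8 2.2 5.5
  endloop
 endfacet
 facet normal -0.080 -0.591 0.803
  outer loop
   vertex 5.7 1.4 5.4
   vertex 0.8 2.2 5.5
   vertex 1.9 1.1 4.8
  endloop
 endfacet
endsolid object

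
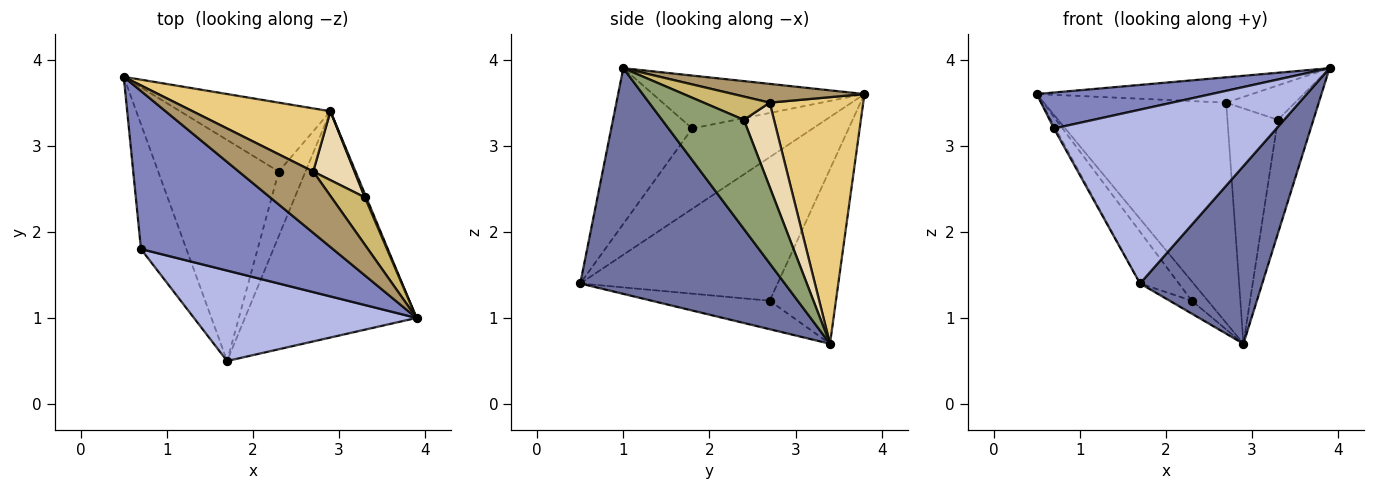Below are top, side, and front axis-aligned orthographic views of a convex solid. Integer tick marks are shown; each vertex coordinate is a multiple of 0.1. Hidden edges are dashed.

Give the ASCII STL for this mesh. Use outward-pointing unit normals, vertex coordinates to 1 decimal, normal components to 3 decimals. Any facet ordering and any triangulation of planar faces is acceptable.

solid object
 facet normal 0.719 -0.429 -0.547
  outer loop
   vertex 2.9 3.4 0.7
   vertex 3.9 1.0 3.9
   vertex 1.7 0.5 1.4
  endloop
 endfacet
 facet normal -0.260 -0.214 0.942
  outer loop
   vertex 0.7 1.8 3.2
   vertex 3.9 1.0 3.9
   vertex 0.5 3.8 3.6
  endloop
 endfacet
 facet normal -0.871 0.011 -0.492
  outer loop
   vertex 0.7 1.8 3.2
   vertex 0.5 3.8 3.6
   vertex 1.7 0.5 1.4
  endloop
 endfacet
 facet normal -0.307 -0.844 0.439
  outer loop
   vertex 0.7 1.8 3.2
   vertex 1.7 0.5 1.4
   vertex 3.9 1.0 3.9
  endloop
 endfacet
 facet normal 0.917 0.398 0.012
  outer loop
   vertex 3.3 2.4 3.3
   vertex 3.9 1.0 3.9
   vertex 2.9 3.4 0.7
  endloop
 endfacet
 facet normal -0.757 0.149 -0.636
  outer loop
   vertex 2.3 2.7 1.2
   vertex 1.7 0.5 1.4
   vertex 0.5 3.8 3.6
  endloop
 endfacet
 facet normal -0.745 0.180 -0.642
  outer loop
   vertex 2.3 2.7 1.2
   vertex 0.5 3.8 3.6
   vertex 2.9 3.4 0.7
  endloop
 endfacet
 facet normal -0.723 0.136 -0.678
  outer loop
   vertex 2.3 2.7 1.2
   vertex 2.9 3.4 0.7
   vertex 1.7 0.5 1.4
  endloop
 endfacet
 facet normal 0.227 0.372 0.900
  outer loop
   vertex 2.7 2.7 3.5
   vertex 0.5 3.8 3.6
   vertex 3.9 1.0 3.9
  endloop
 endfacet
 facet normal 0.491 0.512 0.705
  outer loop
   vertex 2.7 2.7 3.5
   vertex 3.9 1.0 3.9
   vertex 3.3 2.4 3.3
  endloop
 endfacet
 facet normal 0.442 0.862 0.247
  outer loop
   vertex 2.7 2.7 3.5
   vertex 2.9 3.4 0.7
   vertex 0.5 3.8 3.6
  endloop
 endfacet
 facet normal 0.497 0.833 0.244
  outer loop
   vertex 2.7 2.7 3.5
   vertex 3.3 2.4 3.3
   vertex 2.9 3.4 0.7
  endloop
 endfacet
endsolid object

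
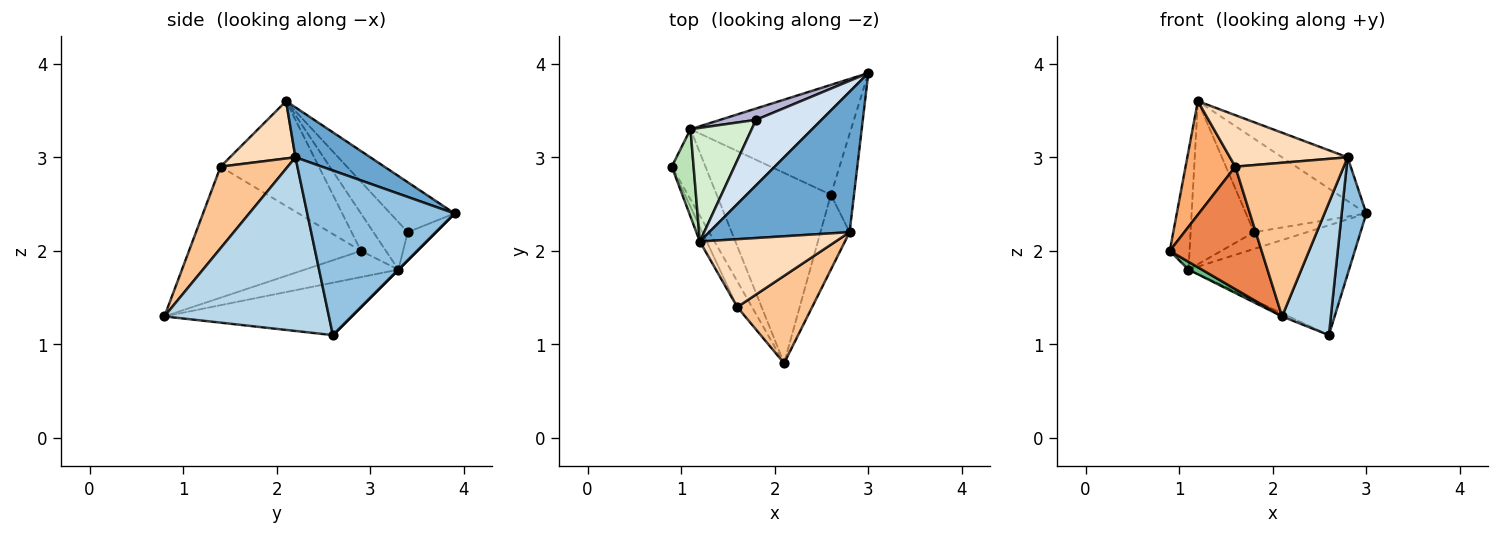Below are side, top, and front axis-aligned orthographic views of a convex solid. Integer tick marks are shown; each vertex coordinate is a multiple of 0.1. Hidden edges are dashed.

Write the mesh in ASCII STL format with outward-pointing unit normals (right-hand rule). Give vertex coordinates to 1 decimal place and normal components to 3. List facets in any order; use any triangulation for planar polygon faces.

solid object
 facet normal 0.321 0.281 0.904
  outer loop
   vertex 2.8 2.2 3.0
   vertex 3.0 3.9 2.4
   vertex 1.2 2.1 3.6
  endloop
 endfacet
 facet normal 0.977 -0.163 -0.137
  outer loop
   vertex 2.6 2.6 1.1
   vertex 3.0 3.9 2.4
   vertex 2.8 2.2 3.0
  endloop
 endfacet
 facet normal 0.947 -0.281 -0.159
  outer loop
   vertex 2.6 2.6 1.1
   vertex 2.8 2.2 3.0
   vertex 2.1 0.8 1.3
  endloop
 endfacet
 facet normal -0.400 0.751 0.525
  outer loop
   vertex 1.8 3.4 2.2
   vertex 1.2 2.1 3.6
   vertex 3.0 3.9 2.4
  endloop
 endfacet
 facet normal -0.878 -0.469 -0.099
  outer loop
   vertex 1.6 1.4 2.9
   vertex 0.9 2.9 2.0
   vertex 2.1 0.8 1.3
  endloop
 endfacet
 facet normal -0.891 -0.451 -0.058
  outer loop
   vertex 1.6 1.4 2.9
   vertex 1.2 2.1 3.6
   vertex 0.9 2.9 2.0
  endloop
 endfacet
 facet normal 0.474 -0.765 0.435
  outer loop
   vertex 1.6 1.4 2.9
   vertex 2.1 0.8 1.3
   vertex 2.8 2.2 3.0
  endloop
 endfacet
 facet normal 0.319 -0.573 0.755
  outer loop
   vertex 1.6 1.4 2.9
   vertex 2.8 2.2 3.0
   vertex 1.2 2.1 3.6
  endloop
 endfacet
 facet normal -0.612 -0.087 -0.786
  outer loop
   vertex 1.1 3.3 1.8
   vertex 2.1 0.8 1.3
   vertex 0.9 2.9 2.0
  endloop
 endfacet
 facet normal -0.417 0.015 -0.909
  outer loop
   vertex 1.1 3.3 1.8
   vertex 2.6 2.6 1.1
   vertex 2.1 0.8 1.3
  endloop
 endfacet
 facet normal -0.713 0.564 0.416
  outer loop
   vertex 1.1 3.3 1.8
   vertex 0.9 2.9 2.0
   vertex 1.2 2.1 3.6
  endloop
 endfacet
 facet normal -0.406 0.750 0.522
  outer loop
   vertex 1.1 3.3 1.8
   vertex 1.2 2.1 3.6
   vertex 1.8 3.4 2.2
  endloop
 endfacet
 facet normal 0.000 0.707 -0.707
  outer loop
   vertex 1.1 3.3 1.8
   vertex 3.0 3.9 2.4
   vertex 2.6 2.6 1.1
  endloop
 endfacet
 facet normal -0.402 0.759 0.513
  outer loop
   vertex 1.1 3.3 1.8
   vertex 1.8 3.4 2.2
   vertex 3.0 3.9 2.4
  endloop
 endfacet
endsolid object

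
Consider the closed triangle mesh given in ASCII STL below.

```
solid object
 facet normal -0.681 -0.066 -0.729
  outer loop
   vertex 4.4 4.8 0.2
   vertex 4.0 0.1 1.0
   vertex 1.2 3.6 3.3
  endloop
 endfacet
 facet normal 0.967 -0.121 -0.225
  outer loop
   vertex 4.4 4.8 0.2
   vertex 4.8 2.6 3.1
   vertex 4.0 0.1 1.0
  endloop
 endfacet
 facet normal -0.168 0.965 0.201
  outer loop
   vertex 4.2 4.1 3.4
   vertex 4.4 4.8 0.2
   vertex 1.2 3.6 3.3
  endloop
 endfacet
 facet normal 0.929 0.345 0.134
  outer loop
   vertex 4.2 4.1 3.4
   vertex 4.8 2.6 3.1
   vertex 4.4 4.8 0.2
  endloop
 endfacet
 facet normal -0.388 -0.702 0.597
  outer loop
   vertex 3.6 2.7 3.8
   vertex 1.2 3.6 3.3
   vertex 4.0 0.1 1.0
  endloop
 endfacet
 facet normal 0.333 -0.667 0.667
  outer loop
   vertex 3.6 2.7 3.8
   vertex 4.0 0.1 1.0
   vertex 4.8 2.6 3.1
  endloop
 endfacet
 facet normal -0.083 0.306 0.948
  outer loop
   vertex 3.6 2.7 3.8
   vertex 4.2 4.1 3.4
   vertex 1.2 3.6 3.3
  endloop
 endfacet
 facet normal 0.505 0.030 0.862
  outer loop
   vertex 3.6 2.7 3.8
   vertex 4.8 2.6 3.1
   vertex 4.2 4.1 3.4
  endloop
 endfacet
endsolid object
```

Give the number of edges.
12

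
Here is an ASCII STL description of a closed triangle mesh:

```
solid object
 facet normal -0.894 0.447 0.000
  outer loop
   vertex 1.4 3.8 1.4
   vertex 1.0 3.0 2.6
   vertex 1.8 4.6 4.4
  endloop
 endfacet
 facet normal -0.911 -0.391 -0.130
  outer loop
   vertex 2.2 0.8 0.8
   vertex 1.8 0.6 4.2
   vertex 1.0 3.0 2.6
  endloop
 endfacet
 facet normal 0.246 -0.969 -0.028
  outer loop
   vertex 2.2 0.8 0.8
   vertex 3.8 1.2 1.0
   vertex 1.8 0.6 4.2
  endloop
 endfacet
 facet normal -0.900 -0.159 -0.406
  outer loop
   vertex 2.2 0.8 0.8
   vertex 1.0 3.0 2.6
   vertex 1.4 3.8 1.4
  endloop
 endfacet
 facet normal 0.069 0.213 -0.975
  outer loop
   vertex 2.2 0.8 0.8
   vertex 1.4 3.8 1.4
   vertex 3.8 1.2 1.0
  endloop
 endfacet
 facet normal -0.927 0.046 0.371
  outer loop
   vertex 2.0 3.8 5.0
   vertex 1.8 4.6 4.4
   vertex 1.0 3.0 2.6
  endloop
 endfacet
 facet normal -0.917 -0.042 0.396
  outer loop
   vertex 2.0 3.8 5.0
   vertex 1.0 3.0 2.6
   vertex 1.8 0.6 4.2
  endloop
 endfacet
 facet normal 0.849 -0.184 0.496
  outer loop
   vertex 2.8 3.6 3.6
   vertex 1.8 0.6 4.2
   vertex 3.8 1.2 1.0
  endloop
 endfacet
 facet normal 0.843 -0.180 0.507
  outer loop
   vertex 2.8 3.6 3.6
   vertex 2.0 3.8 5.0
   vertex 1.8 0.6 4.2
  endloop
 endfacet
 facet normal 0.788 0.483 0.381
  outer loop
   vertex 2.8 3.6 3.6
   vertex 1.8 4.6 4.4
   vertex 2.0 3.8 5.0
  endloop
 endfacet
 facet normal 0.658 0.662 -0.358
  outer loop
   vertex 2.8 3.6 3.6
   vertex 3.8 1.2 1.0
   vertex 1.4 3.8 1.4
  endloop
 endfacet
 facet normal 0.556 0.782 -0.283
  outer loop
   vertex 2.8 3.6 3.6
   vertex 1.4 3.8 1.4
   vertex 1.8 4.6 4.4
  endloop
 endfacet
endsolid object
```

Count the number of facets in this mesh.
12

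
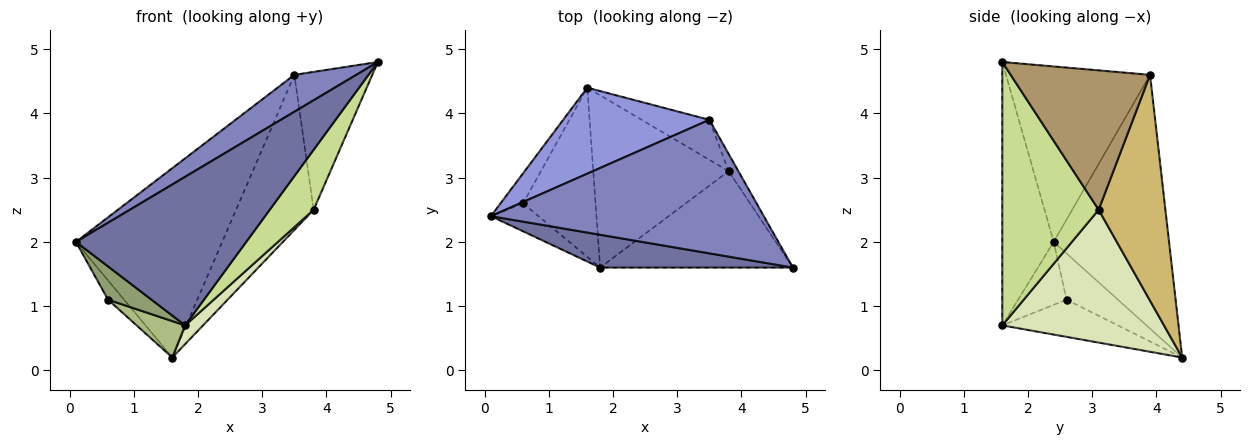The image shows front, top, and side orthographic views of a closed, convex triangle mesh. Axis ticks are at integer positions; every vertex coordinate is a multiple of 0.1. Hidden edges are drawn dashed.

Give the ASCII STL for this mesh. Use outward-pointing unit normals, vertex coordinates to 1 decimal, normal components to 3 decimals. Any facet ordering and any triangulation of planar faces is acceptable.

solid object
 facet normal -0.283 -0.937 0.207
  outer loop
   vertex 1.8 1.6 0.7
   vertex 4.8 1.6 4.8
   vertex 0.1 2.4 2.0
  endloop
 endfacet
 facet normal -0.527 -0.226 0.819
  outer loop
   vertex 3.5 3.9 4.6
   vertex 0.1 2.4 2.0
   vertex 4.8 1.6 4.8
  endloop
 endfacet
 facet normal -0.583 0.740 0.336
  outer loop
   vertex 3.5 3.9 4.6
   vertex 1.6 4.4 0.2
   vertex 0.1 2.4 2.0
  endloop
 endfacet
 facet normal -0.866 0.271 -0.421
  outer loop
   vertex 0.6 2.6 1.1
   vertex 0.1 2.4 2.0
   vertex 1.6 4.4 0.2
  endloop
 endfacet
 facet normal -0.649 -0.582 -0.490
  outer loop
   vertex 0.6 2.6 1.1
   vertex 1.8 1.6 0.7
   vertex 0.1 2.4 2.0
  endloop
 endfacet
 facet normal -0.448 -0.188 -0.874
  outer loop
   vertex 0.6 2.6 1.1
   vertex 1.6 4.4 0.2
   vertex 1.8 1.6 0.7
  endloop
 endfacet
 facet normal 0.758 -0.345 -0.554
  outer loop
   vertex 3.8 3.1 2.5
   vertex 4.8 1.6 4.8
   vertex 1.8 1.6 0.7
  endloop
 endfacet
 facet normal 0.698 -0.077 -0.712
  outer loop
   vertex 3.8 3.1 2.5
   vertex 1.8 1.6 0.7
   vertex 1.6 4.4 0.2
  endloop
 endfacet
 facet normal 0.871 0.487 -0.061
  outer loop
   vertex 3.8 3.1 2.5
   vertex 3.5 3.9 4.6
   vertex 4.8 1.6 4.8
  endloop
 endfacet
 facet normal 0.640 0.744 -0.192
  outer loop
   vertex 3.8 3.1 2.5
   vertex 1.6 4.4 0.2
   vertex 3.5 3.9 4.6
  endloop
 endfacet
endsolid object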